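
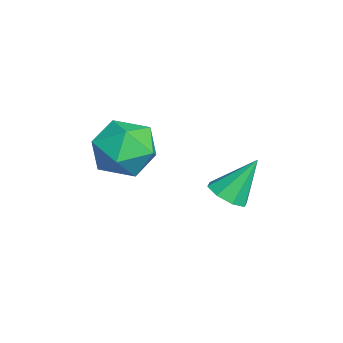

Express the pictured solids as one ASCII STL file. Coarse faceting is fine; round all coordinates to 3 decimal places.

solid 
facet normal -0.627 0.778 0.043
outer loop
vertex -3.386 0.785 1.944
vertex -4.099 0.191 2.285
vertex -3.491 0.647 2.917
endloop
endfacet
facet normal 0.047 0.988 0.145
outer loop
vertex -3.386 0.785 1.944
vertex -3.491 0.647 2.917
vertex -2.588 0.663 2.514
endloop
endfacet
facet normal 0.427 0.797 -0.428
outer loop
vertex -3.386 0.785 1.944
vertex -2.588 0.663 2.514
vertex -2.639 0.218 1.634
endloop
endfacet
facet normal -0.012 0.468 -0.884
outer loop
vertex -3.386 0.785 1.944
vertex -2.639 0.218 1.634
vertex -3.572 -0.074 1.492
endloop
endfacet
facet normal -0.664 0.456 -0.593
outer loop
vertex -3.386 0.785 1.944
vertex -3.572 -0.074 1.492
vertex -4.099 0.191 2.285
endloop
endfacet
facet normal 0.305 0.635 0.709
outer loop
vertex -2.588 0.663 2.514
vertex -3.491 0.647 2.917
vertex -2.808 -0.006 3.208
endloop
endfacet
facet normal -0.786 0.294 0.544
outer loop
vertex -3.491 0.647 2.917
vertex -4.099 0.191 2.285
vertex -3.741 -0.298 3.066
endloop
endfacet
facet normal -0.844 -0.226 -0.486
outer loop
vertex -4.099 0.191 2.285
vertex -3.572 -0.074 1.492
vertex -3.792 -0.743 2.186
endloop
endfacet
facet normal 0.210 -0.206 -0.956
outer loop
vertex -3.572 -0.074 1.492
vertex -2.639 0.218 1.634
vertex -2.889 -0.727 1.783
endloop
endfacet
facet normal 0.920 0.326 -0.218
outer loop
vertex -2.639 0.218 1.634
vertex -2.588 0.663 2.514
vertex -2.281 -0.271 2.415
endloop
endfacet
facet normal 0.012 -0.468 0.884
outer loop
vertex -2.994 -0.865 2.756
vertex -2.808 -0.006 3.208
vertex -3.741 -0.298 3.066
endloop
endfacet
facet normal -0.427 -0.797 0.428
outer loop
vertex -2.994 -0.865 2.756
vertex -3.741 -0.298 3.066
vertex -3.792 -0.743 2.186
endloop
endfacet
facet normal -0.047 -0.988 -0.145
outer loop
vertex -2.994 -0.865 2.756
vertex -3.792 -0.743 2.186
vertex -2.889 -0.727 1.783
endloop
endfacet
facet normal 0.627 -0.778 -0.043
outer loop
vertex -2.994 -0.865 2.756
vertex -2.889 -0.727 1.783
vertex -2.281 -0.271 2.415
endloop
endfacet
facet normal 0.664 -0.456 0.593
outer loop
vertex -2.994 -0.865 2.756
vertex -2.281 -0.271 2.415
vertex -2.808 -0.006 3.208
endloop
endfacet
facet normal -0.210 0.206 0.956
outer loop
vertex -3.741 -0.298 3.066
vertex -2.808 -0.006 3.208
vertex -3.491 0.647 2.917
endloop
endfacet
facet normal -0.920 -0.326 0.218
outer loop
vertex -3.792 -0.743 2.186
vertex -3.741 -0.298 3.066
vertex -4.099 0.191 2.285
endloop
endfacet
facet normal -0.305 -0.635 -0.709
outer loop
vertex -2.889 -0.727 1.783
vertex -3.792 -0.743 2.186
vertex -3.572 -0.074 1.492
endloop
endfacet
facet normal 0.786 -0.294 -0.544
outer loop
vertex -2.281 -0.271 2.415
vertex -2.889 -0.727 1.783
vertex -2.639 0.218 1.634
endloop
endfacet
facet normal 0.844 0.226 0.486
outer loop
vertex -2.808 -0.006 3.208
vertex -2.281 -0.271 2.415
vertex -2.588 0.663 2.514
endloop
endfacet
facet normal 0.127 -0.557 -0.821
outer loop
vertex -2.784 2.698 0.369
vertex -3.409 2.629 0.319
vertex -2.988 3.045 0.102
endloop
endfacet
facet normal 0.785 0.595 0.174
outer loop
vertex -2.784 2.698 0.369
vertex -2.988 3.045 0.102
vertex -3.591 3.431 1.501
endloop
endfacet
facet normal 0.126 -0.556 -0.821
outer loop
vertex -2.988 3.045 0.102
vertex -3.409 2.629 0.319
vertex -3.438 3.148 -0.037
endloop
endfacet
facet normal 0.264 0.953 -0.149
outer loop
vertex -2.988 3.045 0.102
vertex -3.438 3.148 -0.037
vertex -3.591 3.431 1.501
endloop
endfacet
facet normal 0.127 -0.556 -0.821
outer loop
vertex -3.438 3.148 -0.037
vertex -3.409 2.629 0.319
vertex -3.871 2.947 0.032
endloop
endfacet
facet normal -0.439 0.875 -0.205
outer loop
vertex -3.438 3.148 -0.037
vertex -3.871 2.947 0.032
vertex -3.591 3.431 1.501
endloop
endfacet
facet normal 0.127 -0.556 -0.821
outer loop
vertex -3.871 2.947 0.032
vertex -3.409 2.629 0.319
vertex -4.033 2.56 0.269
endloop
endfacet
facet normal -0.913 0.407 0.040
outer loop
vertex -3.871 2.947 0.032
vertex -4.033 2.56 0.269
vertex -3.591 3.431 1.501
endloop
endfacet
facet normal 0.127 -0.558 -0.820
outer loop
vertex -4.033 2.56 0.269
vertex -3.409 2.629 0.319
vertex -3.83 2.214 0.536
endloop
endfacet
facet normal -0.880 -0.176 0.441
outer loop
vertex -4.033 2.56 0.269
vertex -3.83 2.214 0.536
vertex -3.591 3.431 1.501
endloop
endfacet
facet normal 0.125 -0.556 -0.821
outer loop
vertex -3.83 2.214 0.536
vertex -3.409 2.629 0.319
vertex -3.38 2.11 0.675
endloop
endfacet
facet normal -0.360 -0.535 0.764
outer loop
vertex -3.83 2.214 0.536
vertex -3.38 2.11 0.675
vertex -3.591 3.431 1.501
endloop
endfacet
facet normal 0.127 -0.556 -0.821
outer loop
vertex -3.38 2.11 0.675
vertex -3.409 2.629 0.319
vertex -2.947 2.311 0.606
endloop
endfacet
facet normal 0.343 -0.458 0.820
outer loop
vertex -3.38 2.11 0.675
vertex -2.947 2.311 0.606
vertex -3.591 3.431 1.501
endloop
endfacet
facet normal 0.127 -0.556 -0.821
outer loop
vertex -2.947 2.311 0.606
vertex -3.409 2.629 0.319
vertex -2.784 2.698 0.369
endloop
endfacet
facet normal 0.817 0.009 0.577
outer loop
vertex -2.947 2.311 0.606
vertex -2.784 2.698 0.369
vertex -3.591 3.431 1.501
endloop
endfacet

endsolid


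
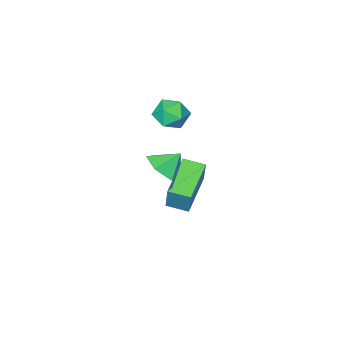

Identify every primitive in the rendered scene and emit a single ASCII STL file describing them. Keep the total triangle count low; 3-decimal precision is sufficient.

solid 
facet normal -0.577 0.801 -0.161
outer loop
vertex -0.301 3.596 4.923
vertex 1.374 4.668 4.25
vertex -0.56 3.132 3.542
endloop
endfacet
facet normal -0.797 -0.511 0.321
outer loop
vertex 0.046 2.292 3.71
vertex -0.301 3.596 4.923
vertex -0.56 3.132 3.542
endloop
endfacet
facet normal -0.577 0.801 -0.160
outer loop
vertex -0.56 3.132 3.542
vertex 1.374 4.668 4.25
vertex 1.115 4.205 2.868
endloop
endfacet
facet normal -0.175 -0.313 -0.933
outer loop
vertex 1.115 4.205 2.868
vertex 0.046 2.292 3.71
vertex -0.56 3.132 3.542
endloop
endfacet
facet normal 0.175 0.313 0.934
outer loop
vertex -0.301 3.596 4.923
vertex 1.98 3.828 4.418
vertex 1.374 4.668 4.25
endloop
endfacet
facet normal -0.798 -0.511 0.321
outer loop
vertex 0.305 2.755 5.092
vertex -0.301 3.596 4.923
vertex 0.046 2.292 3.71
endloop
endfacet
facet normal 0.175 0.313 0.933
outer loop
vertex 0.305 2.755 5.092
vertex 1.98 3.828 4.418
vertex -0.301 3.596 4.923
endloop
endfacet
facet normal 0.797 0.511 -0.321
outer loop
vertex 1.374 4.668 4.25
vertex 1.98 3.828 4.418
vertex 1.115 4.205 2.868
endloop
endfacet
facet normal -0.175 -0.313 -0.933
outer loop
vertex 1.721 3.364 3.037
vertex 0.046 2.292 3.71
vertex 1.115 4.205 2.868
endloop
endfacet
facet normal 0.798 0.510 -0.321
outer loop
vertex 1.115 4.205 2.868
vertex 1.98 3.828 4.418
vertex 1.721 3.364 3.037
endloop
endfacet
facet normal 0.577 -0.801 0.160
outer loop
vertex 1.721 3.364 3.037
vertex 0.305 2.755 5.092
vertex 0.046 2.292 3.71
endloop
endfacet
facet normal 0.577 -0.800 0.161
outer loop
vertex 1.98 3.828 4.418
vertex 0.305 2.755 5.092
vertex 1.721 3.364 3.037
endloop
endfacet
facet normal -0.451 0.759 0.471
outer loop
vertex -2.636 -1.084 4.105
vertex -3.5 -1.451 3.869
vertex -3.073 -1.711 4.697
endloop
endfacet
facet normal 0.177 0.608 0.774
outer loop
vertex -2.636 -1.084 4.105
vertex -3.073 -1.711 4.697
vertex -2.122 -1.782 4.535
endloop
endfacet
facet normal 0.685 0.674 0.276
outer loop
vertex -2.636 -1.084 4.105
vertex -2.122 -1.782 4.535
vertex -1.961 -1.565 3.607
endloop
endfacet
facet normal 0.371 0.866 -0.334
outer loop
vertex -2.636 -1.084 4.105
vertex -1.961 -1.565 3.607
vertex -2.812 -1.36 3.195
endloop
endfacet
facet normal -0.332 0.919 -0.214
outer loop
vertex -2.636 -1.084 4.105
vertex -2.812 -1.36 3.195
vertex -3.5 -1.451 3.869
endloop
endfacet
facet normal 0.162 -0.074 0.984
outer loop
vertex -2.122 -1.782 4.535
vertex -3.073 -1.711 4.697
vertex -2.668 -2.58 4.565
endloop
endfacet
facet normal -0.853 0.169 0.493
outer loop
vertex -3.073 -1.711 4.697
vertex -3.5 -1.451 3.869
vertex -3.519 -2.375 4.153
endloop
endfacet
facet normal -0.661 0.429 -0.616
outer loop
vertex -3.5 -1.451 3.869
vertex -2.812 -1.36 3.195
vertex -3.358 -2.158 3.225
endloop
endfacet
facet normal 0.475 0.344 -0.810
outer loop
vertex -2.812 -1.36 3.195
vertex -1.961 -1.565 3.607
vertex -2.407 -2.229 3.063
endloop
endfacet
facet normal 0.983 0.035 0.179
outer loop
vertex -1.961 -1.565 3.607
vertex -2.122 -1.782 4.535
vertex -1.98 -2.489 3.891
endloop
endfacet
facet normal -0.371 -0.866 0.334
outer loop
vertex -2.844 -2.856 3.655
vertex -2.668 -2.58 4.565
vertex -3.519 -2.375 4.153
endloop
endfacet
facet normal -0.685 -0.674 -0.276
outer loop
vertex -2.844 -2.856 3.655
vertex -3.519 -2.375 4.153
vertex -3.358 -2.158 3.225
endloop
endfacet
facet normal -0.177 -0.608 -0.774
outer loop
vertex -2.844 -2.856 3.655
vertex -3.358 -2.158 3.225
vertex -2.407 -2.229 3.063
endloop
endfacet
facet normal 0.451 -0.759 -0.471
outer loop
vertex -2.844 -2.856 3.655
vertex -2.407 -2.229 3.063
vertex -1.98 -2.489 3.891
endloop
endfacet
facet normal 0.332 -0.919 0.214
outer loop
vertex -2.844 -2.856 3.655
vertex -1.98 -2.489 3.891
vertex -2.668 -2.58 4.565
endloop
endfacet
facet normal -0.475 -0.344 0.810
outer loop
vertex -3.519 -2.375 4.153
vertex -2.668 -2.58 4.565
vertex -3.073 -1.711 4.697
endloop
endfacet
facet normal -0.983 -0.035 -0.179
outer loop
vertex -3.358 -2.158 3.225
vertex -3.519 -2.375 4.153
vertex -3.5 -1.451 3.869
endloop
endfacet
facet normal -0.162 0.074 -0.984
outer loop
vertex -2.407 -2.229 3.063
vertex -3.358 -2.158 3.225
vertex -2.812 -1.36 3.195
endloop
endfacet
facet normal 0.853 -0.169 -0.493
outer loop
vertex -1.98 -2.489 3.891
vertex -2.407 -2.229 3.063
vertex -1.961 -1.565 3.607
endloop
endfacet
facet normal 0.661 -0.429 0.616
outer loop
vertex -2.668 -2.58 4.565
vertex -1.98 -2.489 3.891
vertex -2.122 -1.782 4.535
endloop
endfacet
facet normal 0.639 -0.272 -0.720
outer loop
vertex -0.646 -0.521 1.844
vertex -1.45 -0.922 1.282
vertex -1.165 0.091 1.152
endloop
endfacet
facet normal 0.080 0.776 0.626
outer loop
vertex -0.646 -0.521 1.844
vertex -1.165 0.091 1.152
vertex -2.21 -0.598 2.138
endloop
endfacet
facet normal 0.638 -0.272 -0.720
outer loop
vertex -1.165 0.091 1.152
vertex -1.45 -0.922 1.282
vertex -1.97 -0.309 0.59
endloop
endfacet
facet normal -0.491 0.867 0.086
outer loop
vertex -1.165 0.091 1.152
vertex -1.97 -0.309 0.59
vertex -2.21 -0.598 2.138
endloop
endfacet
facet normal 0.639 -0.271 -0.720
outer loop
vertex -1.97 -0.309 0.59
vertex -1.45 -0.922 1.282
vertex -2.255 -1.322 0.719
endloop
endfacet
facet normal -0.961 0.258 -0.101
outer loop
vertex -1.97 -0.309 0.59
vertex -2.255 -1.322 0.719
vertex -2.21 -0.598 2.138
endloop
endfacet
facet normal 0.639 -0.272 -0.720
outer loop
vertex -2.255 -1.322 0.719
vertex -1.45 -0.922 1.282
vertex -1.735 -1.934 1.411
endloop
endfacet
facet normal -0.860 -0.444 0.254
outer loop
vertex -2.255 -1.322 0.719
vertex -1.735 -1.934 1.411
vertex -2.21 -0.598 2.138
endloop
endfacet
facet normal 0.638 -0.272 -0.721
outer loop
vertex -1.735 -1.934 1.411
vertex -1.45 -0.922 1.282
vertex -0.93 -1.534 1.973
endloop
endfacet
facet normal -0.289 -0.535 0.794
outer loop
vertex -1.735 -1.934 1.411
vertex -0.93 -1.534 1.973
vertex -2.21 -0.598 2.138
endloop
endfacet
facet normal 0.639 -0.271 -0.720
outer loop
vertex -0.93 -1.534 1.973
vertex -1.45 -0.922 1.282
vertex -0.646 -0.521 1.844
endloop
endfacet
facet normal 0.181 0.074 0.981
outer loop
vertex -0.93 -1.534 1.973
vertex -0.646 -0.521 1.844
vertex -2.21 -0.598 2.138
endloop
endfacet

endsolid


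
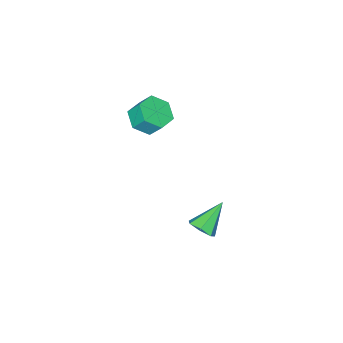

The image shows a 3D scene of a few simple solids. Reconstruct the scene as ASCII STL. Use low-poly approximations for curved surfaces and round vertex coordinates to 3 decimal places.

solid 
facet normal 0.738 -0.062 -0.672
outer loop
vertex -1.539 2.353 -2.62
vertex -2.0 2.702 -3.158
vertex -1.503 3.037 -2.644
endloop
endfacet
facet normal 0.366 0.013 0.930
outer loop
vertex -1.539 2.353 -2.62
vertex -1.503 3.037 -2.644
vertex -3.38 2.818 -1.902
endloop
endfacet
facet normal 0.738 -0.063 -0.672
outer loop
vertex -1.503 3.037 -2.644
vertex -2.0 2.702 -3.158
vertex -1.841 3.469 -3.055
endloop
endfacet
facet normal 0.168 0.745 0.645
outer loop
vertex -1.503 3.037 -2.644
vertex -1.841 3.469 -3.055
vertex -3.38 2.818 -1.902
endloop
endfacet
facet normal 0.738 -0.063 -0.672
outer loop
vertex -1.841 3.469 -3.055
vertex -2.0 2.702 -3.158
vertex -2.299 3.323 -3.544
endloop
endfacet
facet normal -0.355 0.933 0.054
outer loop
vertex -1.841 3.469 -3.055
vertex -2.299 3.323 -3.544
vertex -3.38 2.818 -1.902
endloop
endfacet
facet normal 0.739 -0.062 -0.671
outer loop
vertex -2.299 3.323 -3.544
vertex -2.0 2.702 -3.158
vertex -2.531 2.709 -3.743
endloop
endfacet
facet normal -0.808 0.434 -0.398
outer loop
vertex -2.299 3.323 -3.544
vertex -2.531 2.709 -3.743
vertex -3.38 2.818 -1.902
endloop
endfacet
facet normal 0.739 -0.063 -0.671
outer loop
vertex -2.531 2.709 -3.743
vertex -2.0 2.702 -3.158
vertex -2.364 2.09 -3.501
endloop
endfacet
facet normal -0.850 -0.374 -0.370
outer loop
vertex -2.531 2.709 -3.743
vertex -2.364 2.09 -3.501
vertex -3.38 2.818 -1.902
endloop
endfacet
facet normal 0.738 -0.062 -0.672
outer loop
vertex -2.364 2.09 -3.501
vertex -2.0 2.702 -3.158
vertex -1.922 1.931 -3.001
endloop
endfacet
facet normal -0.450 -0.885 0.117
outer loop
vertex -2.364 2.09 -3.501
vertex -1.922 1.931 -3.001
vertex -3.38 2.818 -1.902
endloop
endfacet
facet normal 0.738 -0.062 -0.672
outer loop
vertex -1.922 1.931 -3.001
vertex -2.0 2.702 -3.158
vertex -1.539 2.353 -2.62
endloop
endfacet
facet normal 0.092 -0.712 0.696
outer loop
vertex -1.922 1.931 -3.001
vertex -1.539 2.353 -2.62
vertex -3.38 2.818 -1.902
endloop
endfacet
facet normal 0.135 -0.600 -0.789
outer loop
vertex -1.547 -1.835 3.504
vertex -2.114 -1.239 2.954
vertex -1.137 -1.085 3.004
endloop
endfacet
facet normal 0.900 -0.259 0.349
outer loop
vertex -1.547 -1.835 3.504
vertex -1.137 -1.085 3.004
vertex -1.698 -1.157 4.396
endloop
endfacet
facet normal 0.901 -0.258 0.350
outer loop
vertex -1.698 -1.157 4.396
vertex -1.137 -1.085 3.004
vertex -1.289 -0.408 3.895
endloop
endfacet
facet normal -0.134 0.600 0.789
outer loop
vertex -1.698 -1.157 4.396
vertex -1.289 -0.408 3.895
vertex -2.266 -0.561 3.846
endloop
endfacet
facet normal 0.135 -0.600 -0.789
outer loop
vertex -1.137 -1.085 3.004
vertex -2.114 -1.239 2.954
vertex -1.705 -0.489 2.454
endloop
endfacet
facet normal 0.808 0.527 -0.263
outer loop
vertex -1.137 -1.085 3.004
vertex -1.705 -0.489 2.454
vertex -1.289 -0.408 3.895
endloop
endfacet
facet normal 0.808 0.527 -0.263
outer loop
vertex -1.289 -0.408 3.895
vertex -1.705 -0.489 2.454
vertex -1.857 0.189 3.345
endloop
endfacet
facet normal -0.133 0.600 0.789
outer loop
vertex -1.289 -0.408 3.895
vertex -1.857 0.189 3.345
vertex -2.266 -0.561 3.846
endloop
endfacet
facet normal 0.135 -0.600 -0.789
outer loop
vertex -1.705 -0.489 2.454
vertex -2.114 -1.239 2.954
vertex -2.682 -0.643 2.404
endloop
endfacet
facet normal -0.092 0.785 -0.613
outer loop
vertex -1.705 -0.489 2.454
vertex -2.682 -0.643 2.404
vertex -1.857 0.189 3.345
endloop
endfacet
facet normal -0.093 0.785 -0.612
outer loop
vertex -1.857 0.189 3.345
vertex -2.682 -0.643 2.404
vertex -2.833 0.035 3.296
endloop
endfacet
facet normal -0.134 0.600 0.789
outer loop
vertex -1.857 0.189 3.345
vertex -2.833 0.035 3.296
vertex -2.266 -0.561 3.846
endloop
endfacet
facet normal 0.134 -0.600 -0.789
outer loop
vertex -2.682 -0.643 2.404
vertex -2.114 -1.239 2.954
vertex -3.091 -1.392 2.905
endloop
endfacet
facet normal -0.901 0.258 -0.349
outer loop
vertex -2.682 -0.643 2.404
vertex -3.091 -1.392 2.905
vertex -2.833 0.035 3.296
endloop
endfacet
facet normal -0.900 0.259 -0.350
outer loop
vertex -2.833 0.035 3.296
vertex -3.091 -1.392 2.905
vertex -3.243 -0.715 3.796
endloop
endfacet
facet normal -0.135 0.600 0.789
outer loop
vertex -2.833 0.035 3.296
vertex -3.243 -0.715 3.796
vertex -2.266 -0.561 3.846
endloop
endfacet
facet normal 0.133 -0.600 -0.789
outer loop
vertex -3.091 -1.392 2.905
vertex -2.114 -1.239 2.954
vertex -2.523 -1.989 3.455
endloop
endfacet
facet normal -0.808 -0.527 0.263
outer loop
vertex -3.091 -1.392 2.905
vertex -2.523 -1.989 3.455
vertex -3.243 -0.715 3.796
endloop
endfacet
facet normal -0.808 -0.527 0.263
outer loop
vertex -3.243 -0.715 3.796
vertex -2.523 -1.989 3.455
vertex -2.675 -1.311 4.346
endloop
endfacet
facet normal -0.135 0.600 0.789
outer loop
vertex -3.243 -0.715 3.796
vertex -2.675 -1.311 4.346
vertex -2.266 -0.561 3.846
endloop
endfacet
facet normal 0.134 -0.600 -0.789
outer loop
vertex -2.523 -1.989 3.455
vertex -2.114 -1.239 2.954
vertex -1.547 -1.835 3.504
endloop
endfacet
facet normal 0.093 -0.785 0.613
outer loop
vertex -2.523 -1.989 3.455
vertex -1.547 -1.835 3.504
vertex -2.675 -1.311 4.346
endloop
endfacet
facet normal 0.092 -0.785 0.612
outer loop
vertex -2.675 -1.311 4.346
vertex -1.547 -1.835 3.504
vertex -1.698 -1.157 4.396
endloop
endfacet
facet normal -0.135 0.600 0.789
outer loop
vertex -2.675 -1.311 4.346
vertex -1.698 -1.157 4.396
vertex -2.266 -0.561 3.846
endloop
endfacet

endsolid


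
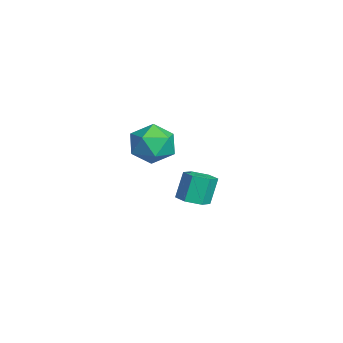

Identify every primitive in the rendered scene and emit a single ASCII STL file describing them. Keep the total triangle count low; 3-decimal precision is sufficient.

solid 
facet normal 0.263 -0.288 -0.921
outer loop
vertex -2.698 0.741 -3.919
vertex -3.208 1.152 -4.193
vertex -2.556 1.415 -4.089
endloop
endfacet
facet normal 0.944 -0.121 0.308
outer loop
vertex -2.698 0.741 -3.919
vertex -2.556 1.415 -4.089
vertex -3.043 1.117 -2.713
endloop
endfacet
facet normal 0.944 -0.121 0.308
outer loop
vertex -3.043 1.117 -2.713
vertex -2.556 1.415 -4.089
vertex -2.901 1.791 -2.883
endloop
endfacet
facet normal -0.263 0.288 0.921
outer loop
vertex -3.043 1.117 -2.713
vertex -2.901 1.791 -2.883
vertex -3.552 1.528 -2.987
endloop
endfacet
facet normal 0.263 -0.287 -0.921
outer loop
vertex -2.556 1.415 -4.089
vertex -3.208 1.152 -4.193
vertex -3.066 1.827 -4.363
endloop
endfacet
facet normal 0.645 0.763 -0.053
outer loop
vertex -2.556 1.415 -4.089
vertex -3.066 1.827 -4.363
vertex -2.901 1.791 -2.883
endloop
endfacet
facet normal 0.645 0.763 -0.053
outer loop
vertex -2.901 1.791 -2.883
vertex -3.066 1.827 -4.363
vertex -3.411 2.203 -3.157
endloop
endfacet
facet normal -0.263 0.287 0.921
outer loop
vertex -2.901 1.791 -2.883
vertex -3.411 2.203 -3.157
vertex -3.552 1.528 -2.987
endloop
endfacet
facet normal 0.264 -0.287 -0.921
outer loop
vertex -3.066 1.827 -4.363
vertex -3.208 1.152 -4.193
vertex -3.717 1.563 -4.467
endloop
endfacet
facet normal -0.300 0.883 -0.361
outer loop
vertex -3.066 1.827 -4.363
vertex -3.717 1.563 -4.467
vertex -3.411 2.203 -3.157
endloop
endfacet
facet normal -0.300 0.883 -0.361
outer loop
vertex -3.411 2.203 -3.157
vertex -3.717 1.563 -4.467
vertex -4.062 1.939 -3.261
endloop
endfacet
facet normal -0.264 0.287 0.921
outer loop
vertex -3.411 2.203 -3.157
vertex -4.062 1.939 -3.261
vertex -3.552 1.528 -2.987
endloop
endfacet
facet normal 0.263 -0.288 -0.921
outer loop
vertex -3.717 1.563 -4.467
vertex -3.208 1.152 -4.193
vertex -3.859 0.889 -4.297
endloop
endfacet
facet normal -0.944 0.121 -0.308
outer loop
vertex -3.717 1.563 -4.467
vertex -3.859 0.889 -4.297
vertex -4.062 1.939 -3.261
endloop
endfacet
facet normal -0.944 0.121 -0.308
outer loop
vertex -4.062 1.939 -3.261
vertex -3.859 0.889 -4.297
vertex -4.204 1.265 -3.091
endloop
endfacet
facet normal -0.263 0.288 0.921
outer loop
vertex -4.062 1.939 -3.261
vertex -4.204 1.265 -3.091
vertex -3.552 1.528 -2.987
endloop
endfacet
facet normal 0.263 -0.287 -0.921
outer loop
vertex -3.859 0.889 -4.297
vertex -3.208 1.152 -4.193
vertex -3.349 0.477 -4.023
endloop
endfacet
facet normal -0.645 -0.763 0.053
outer loop
vertex -3.859 0.889 -4.297
vertex -3.349 0.477 -4.023
vertex -4.204 1.265 -3.091
endloop
endfacet
facet normal -0.645 -0.763 0.053
outer loop
vertex -4.204 1.265 -3.091
vertex -3.349 0.477 -4.023
vertex -3.694 0.853 -2.817
endloop
endfacet
facet normal -0.263 0.287 0.921
outer loop
vertex -4.204 1.265 -3.091
vertex -3.694 0.853 -2.817
vertex -3.552 1.528 -2.987
endloop
endfacet
facet normal 0.264 -0.287 -0.921
outer loop
vertex -3.349 0.477 -4.023
vertex -3.208 1.152 -4.193
vertex -2.698 0.741 -3.919
endloop
endfacet
facet normal 0.300 -0.883 0.361
outer loop
vertex -3.349 0.477 -4.023
vertex -2.698 0.741 -3.919
vertex -3.694 0.853 -2.817
endloop
endfacet
facet normal 0.300 -0.883 0.361
outer loop
vertex -3.694 0.853 -2.817
vertex -2.698 0.741 -3.919
vertex -3.043 1.117 -2.713
endloop
endfacet
facet normal -0.264 0.287 0.921
outer loop
vertex -3.694 0.853 -2.817
vertex -3.043 1.117 -2.713
vertex -3.552 1.528 -2.987
endloop
endfacet
facet normal 0.374 0.069 0.925
outer loop
vertex 0.912 -0.419 1.545
vertex 0.11 -0.872 1.903
vertex 0.896 -1.404 1.625
endloop
endfacet
facet normal 0.897 0.021 0.441
outer loop
vertex 0.912 -0.419 1.545
vertex 0.896 -1.404 1.625
vertex 1.282 -0.98 0.82
endloop
endfacet
facet normal 0.826 0.564 -0.015
outer loop
vertex 0.912 -0.419 1.545
vertex 1.282 -0.98 0.82
vertex 0.736 -0.186 0.6
endloop
endfacet
facet normal 0.258 0.948 0.186
outer loop
vertex 0.912 -0.419 1.545
vertex 0.736 -0.186 0.6
vertex 0.011 -0.12 1.27
endloop
endfacet
facet normal -0.021 0.642 0.766
outer loop
vertex 0.912 -0.419 1.545
vertex 0.011 -0.12 1.27
vertex 0.11 -0.872 1.903
endloop
endfacet
facet normal 0.806 -0.586 0.078
outer loop
vertex 1.282 -0.98 0.82
vertex 0.896 -1.404 1.625
vertex 0.709 -1.78 0.73
endloop
endfacet
facet normal -0.040 -0.508 0.860
outer loop
vertex 0.896 -1.404 1.625
vertex 0.11 -0.872 1.903
vertex -0.016 -1.714 1.4
endloop
endfacet
facet normal -0.679 0.418 0.603
outer loop
vertex 0.11 -0.872 1.903
vertex 0.011 -0.12 1.27
vertex -0.562 -0.92 1.18
endloop
endfacet
facet normal -0.228 0.914 -0.336
outer loop
vertex 0.011 -0.12 1.27
vertex 0.736 -0.186 0.6
vertex -0.176 -0.496 0.375
endloop
endfacet
facet normal 0.691 0.292 -0.661
outer loop
vertex 0.736 -0.186 0.6
vertex 1.282 -0.98 0.82
vertex 0.61 -1.028 0.097
endloop
endfacet
facet normal -0.258 -0.948 -0.186
outer loop
vertex -0.192 -1.481 0.455
vertex 0.709 -1.78 0.73
vertex -0.016 -1.714 1.4
endloop
endfacet
facet normal -0.826 -0.564 0.015
outer loop
vertex -0.192 -1.481 0.455
vertex -0.016 -1.714 1.4
vertex -0.562 -0.92 1.18
endloop
endfacet
facet normal -0.897 -0.021 -0.441
outer loop
vertex -0.192 -1.481 0.455
vertex -0.562 -0.92 1.18
vertex -0.176 -0.496 0.375
endloop
endfacet
facet normal -0.374 -0.069 -0.925
outer loop
vertex -0.192 -1.481 0.455
vertex -0.176 -0.496 0.375
vertex 0.61 -1.028 0.097
endloop
endfacet
facet normal 0.021 -0.642 -0.766
outer loop
vertex -0.192 -1.481 0.455
vertex 0.61 -1.028 0.097
vertex 0.709 -1.78 0.73
endloop
endfacet
facet normal 0.228 -0.914 0.336
outer loop
vertex -0.016 -1.714 1.4
vertex 0.709 -1.78 0.73
vertex 0.896 -1.404 1.625
endloop
endfacet
facet normal -0.691 -0.292 0.661
outer loop
vertex -0.562 -0.92 1.18
vertex -0.016 -1.714 1.4
vertex 0.11 -0.872 1.903
endloop
endfacet
facet normal -0.806 0.586 -0.078
outer loop
vertex -0.176 -0.496 0.375
vertex -0.562 -0.92 1.18
vertex 0.011 -0.12 1.27
endloop
endfacet
facet normal 0.040 0.508 -0.860
outer loop
vertex 0.61 -1.028 0.097
vertex -0.176 -0.496 0.375
vertex 0.736 -0.186 0.6
endloop
endfacet
facet normal 0.679 -0.418 -0.603
outer loop
vertex 0.709 -1.78 0.73
vertex 0.61 -1.028 0.097
vertex 1.282 -0.98 0.82
endloop
endfacet

endsolid


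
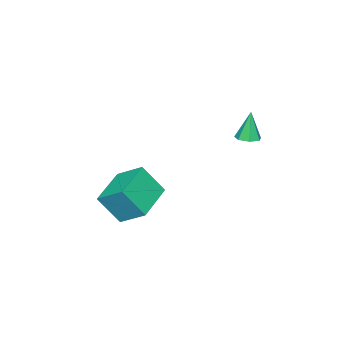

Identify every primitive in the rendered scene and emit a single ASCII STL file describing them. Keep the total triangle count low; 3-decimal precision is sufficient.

solid 
facet normal -0.950 -0.217 0.224
outer loop
vertex 0.197 -5.019 -3.437
vertex 0.093 -3.711 -2.612
vertex -0.333 -4.165 -4.857
endloop
endfacet
facet normal 0.067 -0.844 -0.533
outer loop
vertex 1.747 -3.689 -5.348
vertex 0.197 -5.019 -3.437
vertex -0.333 -4.165 -4.857
endloop
endfacet
facet normal -0.950 -0.218 0.224
outer loop
vertex -0.333 -4.165 -4.857
vertex 0.093 -3.711 -2.612
vertex -0.438 -2.857 -4.032
endloop
endfacet
facet normal -0.305 0.490 -0.816
outer loop
vertex -0.438 -2.857 -4.032
vertex 1.747 -3.689 -5.348
vertex -0.333 -4.165 -4.857
endloop
endfacet
facet normal 0.305 -0.491 0.816
outer loop
vertex 0.197 -5.019 -3.437
vertex 2.173 -3.235 -3.103
vertex 0.093 -3.711 -2.612
endloop
endfacet
facet normal 0.067 -0.844 -0.533
outer loop
vertex 2.278 -4.543 -3.928
vertex 0.197 -5.019 -3.437
vertex 1.747 -3.689 -5.348
endloop
endfacet
facet normal 0.305 -0.490 0.816
outer loop
vertex 2.278 -4.543 -3.928
vertex 2.173 -3.235 -3.103
vertex 0.197 -5.019 -3.437
endloop
endfacet
facet normal -0.067 0.844 0.533
outer loop
vertex 0.093 -3.711 -2.612
vertex 2.173 -3.235 -3.103
vertex -0.438 -2.857 -4.032
endloop
endfacet
facet normal -0.305 0.491 -0.816
outer loop
vertex 1.643 -2.381 -4.523
vertex 1.747 -3.689 -5.348
vertex -0.438 -2.857 -4.032
endloop
endfacet
facet normal -0.067 0.844 0.533
outer loop
vertex -0.438 -2.857 -4.032
vertex 2.173 -3.235 -3.103
vertex 1.643 -2.381 -4.523
endloop
endfacet
facet normal 0.950 0.217 -0.225
outer loop
vertex 1.643 -2.381 -4.523
vertex 2.278 -4.543 -3.928
vertex 1.747 -3.689 -5.348
endloop
endfacet
facet normal 0.950 0.217 -0.224
outer loop
vertex 2.173 -3.235 -3.103
vertex 2.278 -4.543 -3.928
vertex 1.643 -2.381 -4.523
endloop
endfacet
facet normal 0.164 0.015 -0.986
outer loop
vertex -0.228 1.721 0.509
vertex -0.668 1.351 0.43
vertex -0.68 1.931 0.437
endloop
endfacet
facet normal 0.331 0.852 0.406
outer loop
vertex -0.228 1.721 0.509
vertex -0.68 1.931 0.437
vertex -0.912 1.329 1.89
endloop
endfacet
facet normal 0.166 0.015 -0.986
outer loop
vertex -0.68 1.931 0.437
vertex -0.668 1.351 0.43
vertex -1.122 1.704 0.359
endloop
endfacet
facet normal -0.477 0.836 0.270
outer loop
vertex -0.68 1.931 0.437
vertex -1.122 1.704 0.359
vertex -0.912 1.329 1.89
endloop
endfacet
facet normal 0.165 0.014 -0.986
outer loop
vertex -1.122 1.704 0.359
vertex -0.668 1.351 0.43
vertex -1.223 1.212 0.335
endloop
endfacet
facet normal -0.965 0.189 0.179
outer loop
vertex -1.122 1.704 0.359
vertex -1.223 1.212 0.335
vertex -0.912 1.329 1.89
endloop
endfacet
facet normal 0.165 0.014 -0.986
outer loop
vertex -1.223 1.212 0.335
vertex -0.668 1.351 0.43
vertex -0.905 0.824 0.383
endloop
endfacet
facet normal -0.770 -0.606 0.200
outer loop
vertex -1.223 1.212 0.335
vertex -0.905 0.824 0.383
vertex -0.912 1.329 1.89
endloop
endfacet
facet normal 0.165 0.014 -0.986
outer loop
vertex -0.905 0.824 0.383
vertex -0.668 1.351 0.43
vertex -0.409 0.833 0.466
endloop
endfacet
facet normal -0.036 -0.948 0.317
outer loop
vertex -0.905 0.824 0.383
vertex -0.409 0.833 0.466
vertex -0.912 1.329 1.89
endloop
endfacet
facet normal 0.165 0.014 -0.986
outer loop
vertex -0.409 0.833 0.466
vertex -0.668 1.351 0.43
vertex -0.108 1.232 0.522
endloop
endfacet
facet normal 0.685 -0.579 0.443
outer loop
vertex -0.409 0.833 0.466
vertex -0.108 1.232 0.522
vertex -0.912 1.329 1.89
endloop
endfacet
facet normal 0.165 0.014 -0.986
outer loop
vertex -0.108 1.232 0.522
vertex -0.668 1.351 0.43
vertex -0.228 1.721 0.509
endloop
endfacet
facet normal 0.848 0.221 0.482
outer loop
vertex -0.108 1.232 0.522
vertex -0.228 1.721 0.509
vertex -0.912 1.329 1.89
endloop
endfacet

endsolid


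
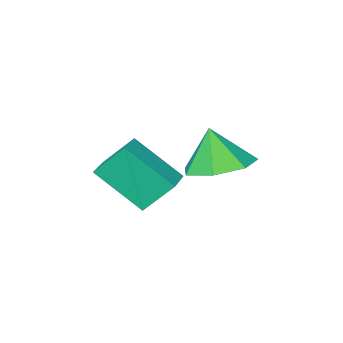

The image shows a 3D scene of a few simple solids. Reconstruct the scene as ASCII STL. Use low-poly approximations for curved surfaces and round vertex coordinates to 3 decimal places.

solid 
facet normal -0.721 -0.682 -0.126
outer loop
vertex 3.555 0.216 -0.452
vertex 2.816 1.195 -1.525
vertex 4.148 -0.256 -1.29
endloop
endfacet
facet normal 0.453 -0.601 0.659
outer loop
vertex 4.804 0.365 -1.175
vertex 3.555 0.216 -0.452
vertex 4.148 -0.256 -1.29
endloop
endfacet
facet normal -0.720 -0.682 -0.127
outer loop
vertex 4.148 -0.256 -1.29
vertex 2.816 1.195 -1.525
vertex 3.41 0.724 -2.363
endloop
endfacet
facet normal 0.525 -0.417 -0.742
outer loop
vertex 3.41 0.724 -2.363
vertex 4.804 0.365 -1.175
vertex 4.148 -0.256 -1.29
endloop
endfacet
facet normal -0.525 0.417 0.742
outer loop
vertex 3.555 0.216 -0.452
vertex 3.472 1.816 -1.41
vertex 2.816 1.195 -1.525
endloop
endfacet
facet normal 0.453 -0.601 0.659
outer loop
vertex 4.21 0.836 -0.337
vertex 3.555 0.216 -0.452
vertex 4.804 0.365 -1.175
endloop
endfacet
facet normal -0.525 0.417 0.742
outer loop
vertex 4.21 0.836 -0.337
vertex 3.472 1.816 -1.41
vertex 3.555 0.216 -0.452
endloop
endfacet
facet normal -0.453 0.601 -0.659
outer loop
vertex 2.816 1.195 -1.525
vertex 3.472 1.816 -1.41
vertex 3.41 0.724 -2.363
endloop
endfacet
facet normal 0.525 -0.417 -0.742
outer loop
vertex 4.065 1.344 -2.248
vertex 4.804 0.365 -1.175
vertex 3.41 0.724 -2.363
endloop
endfacet
facet normal -0.453 0.601 -0.659
outer loop
vertex 3.41 0.724 -2.363
vertex 3.472 1.816 -1.41
vertex 4.065 1.344 -2.248
endloop
endfacet
facet normal 0.720 0.682 0.127
outer loop
vertex 4.065 1.344 -2.248
vertex 4.21 0.836 -0.337
vertex 4.804 0.365 -1.175
endloop
endfacet
facet normal 0.721 0.681 0.126
outer loop
vertex 3.472 1.816 -1.41
vertex 4.21 0.836 -0.337
vertex 4.065 1.344 -2.248
endloop
endfacet
facet normal -0.074 0.278 -0.958
outer loop
vertex 2.637 1.037 -1.62
vertex 1.705 1.12 -1.524
vertex 2.369 1.771 -1.386
endloop
endfacet
facet normal 0.815 0.117 0.567
outer loop
vertex 2.637 1.037 -1.62
vertex 2.369 1.771 -1.386
vertex 1.795 0.78 -0.356
endloop
endfacet
facet normal -0.074 0.278 -0.958
outer loop
vertex 2.369 1.771 -1.386
vertex 1.705 1.12 -1.524
vertex 1.601 2.015 -1.256
endloop
endfacet
facet normal 0.314 0.591 0.743
outer loop
vertex 2.369 1.771 -1.386
vertex 1.601 2.015 -1.256
vertex 1.795 0.78 -0.356
endloop
endfacet
facet normal -0.074 0.278 -0.958
outer loop
vertex 1.601 2.015 -1.256
vertex 1.705 1.12 -1.524
vertex 0.912 1.585 -1.328
endloop
endfacet
facet normal -0.393 0.500 0.771
outer loop
vertex 1.601 2.015 -1.256
vertex 0.912 1.585 -1.328
vertex 1.795 0.78 -0.356
endloop
endfacet
facet normal -0.073 0.279 -0.958
outer loop
vertex 0.912 1.585 -1.328
vertex 1.705 1.12 -1.524
vertex 0.82 0.805 -1.548
endloop
endfacet
facet normal -0.772 -0.087 0.630
outer loop
vertex 0.912 1.585 -1.328
vertex 0.82 0.805 -1.548
vertex 1.795 0.78 -0.356
endloop
endfacet
facet normal -0.073 0.279 -0.958
outer loop
vertex 0.82 0.805 -1.548
vertex 1.705 1.12 -1.524
vertex 1.394 0.262 -1.75
endloop
endfacet
facet normal -0.539 -0.727 0.425
outer loop
vertex 0.82 0.805 -1.548
vertex 1.394 0.262 -1.75
vertex 1.795 0.78 -0.356
endloop
endfacet
facet normal -0.073 0.279 -0.958
outer loop
vertex 1.394 0.262 -1.75
vertex 1.705 1.12 -1.524
vertex 2.203 0.365 -1.782
endloop
endfacet
facet normal 0.132 -0.941 0.312
outer loop
vertex 1.394 0.262 -1.75
vertex 2.203 0.365 -1.782
vertex 1.795 0.78 -0.356
endloop
endfacet
facet normal -0.074 0.279 -0.958
outer loop
vertex 2.203 0.365 -1.782
vertex 1.705 1.12 -1.524
vertex 2.637 1.037 -1.62
endloop
endfacet
facet normal 0.735 -0.565 0.375
outer loop
vertex 2.203 0.365 -1.782
vertex 2.637 1.037 -1.62
vertex 1.795 0.78 -0.356
endloop
endfacet

endsolid


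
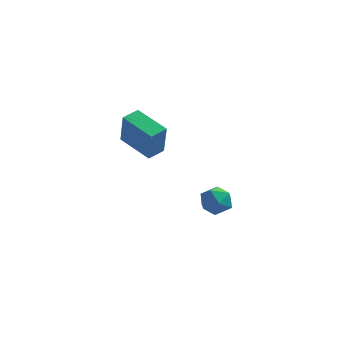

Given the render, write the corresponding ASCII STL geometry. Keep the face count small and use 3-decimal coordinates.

solid 
facet normal -0.784 -0.299 0.545
outer loop
vertex 0.012 1.807 -2.676
vertex 0.269 0.824 -2.845
vertex 0.648 1.322 -2.027
endloop
endfacet
facet normal -0.539 0.331 0.775
outer loop
vertex 0.012 1.807 -2.676
vertex 0.648 1.322 -2.027
vertex 0.842 2.294 -2.307
endloop
endfacet
facet normal -0.567 0.791 0.231
outer loop
vertex 0.012 1.807 -2.676
vertex 0.842 2.294 -2.307
vertex 0.582 2.397 -3.299
endloop
endfacet
facet normal -0.829 0.446 -0.336
outer loop
vertex 0.012 1.807 -2.676
vertex 0.582 2.397 -3.299
vertex 0.228 1.488 -3.632
endloop
endfacet
facet normal -0.963 -0.228 -0.142
outer loop
vertex 0.012 1.807 -2.676
vertex 0.228 1.488 -3.632
vertex 0.269 0.824 -2.845
endloop
endfacet
facet normal 0.145 0.247 0.958
outer loop
vertex 0.842 2.294 -2.307
vertex 0.648 1.322 -2.027
vertex 1.612 1.612 -2.248
endloop
endfacet
facet normal -0.251 -0.771 0.585
outer loop
vertex 0.648 1.322 -2.027
vertex 0.269 0.824 -2.845
vertex 1.258 0.703 -2.581
endloop
endfacet
facet normal -0.541 -0.656 -0.526
outer loop
vertex 0.269 0.824 -2.845
vertex 0.228 1.488 -3.632
vertex 0.998 0.806 -3.573
endloop
endfacet
facet normal -0.323 0.434 -0.841
outer loop
vertex 0.228 1.488 -3.632
vertex 0.582 2.397 -3.299
vertex 1.192 1.778 -3.853
endloop
endfacet
facet normal 0.101 0.992 0.077
outer loop
vertex 0.582 2.397 -3.299
vertex 0.842 2.294 -2.307
vertex 1.571 2.276 -3.035
endloop
endfacet
facet normal 0.829 -0.446 0.336
outer loop
vertex 1.828 1.293 -3.204
vertex 1.612 1.612 -2.248
vertex 1.258 0.703 -2.581
endloop
endfacet
facet normal 0.567 -0.791 -0.231
outer loop
vertex 1.828 1.293 -3.204
vertex 1.258 0.703 -2.581
vertex 0.998 0.806 -3.573
endloop
endfacet
facet normal 0.539 -0.331 -0.775
outer loop
vertex 1.828 1.293 -3.204
vertex 0.998 0.806 -3.573
vertex 1.192 1.778 -3.853
endloop
endfacet
facet normal 0.784 0.299 -0.545
outer loop
vertex 1.828 1.293 -3.204
vertex 1.192 1.778 -3.853
vertex 1.571 2.276 -3.035
endloop
endfacet
facet normal 0.963 0.228 0.142
outer loop
vertex 1.828 1.293 -3.204
vertex 1.571 2.276 -3.035
vertex 1.612 1.612 -2.248
endloop
endfacet
facet normal 0.323 -0.434 0.841
outer loop
vertex 1.258 0.703 -2.581
vertex 1.612 1.612 -2.248
vertex 0.648 1.322 -2.027
endloop
endfacet
facet normal -0.101 -0.992 -0.077
outer loop
vertex 0.998 0.806 -3.573
vertex 1.258 0.703 -2.581
vertex 0.269 0.824 -2.845
endloop
endfacet
facet normal -0.145 -0.247 -0.958
outer loop
vertex 1.192 1.778 -3.853
vertex 0.998 0.806 -3.573
vertex 0.228 1.488 -3.632
endloop
endfacet
facet normal 0.251 0.771 -0.585
outer loop
vertex 1.571 2.276 -3.035
vertex 1.192 1.778 -3.853
vertex 0.582 2.397 -3.299
endloop
endfacet
facet normal 0.541 0.656 0.526
outer loop
vertex 1.612 1.612 -2.248
vertex 1.571 2.276 -3.035
vertex 0.842 2.294 -2.307
endloop
endfacet
facet normal -0.815 0.528 0.237
outer loop
vertex -3.454 -1.451 4.848
vertex -2.855 -0.586 4.981
vertex -3.714 -0.967 2.873
endloop
endfacet
facet normal -0.565 -0.815 -0.125
outer loop
vertex -1.945 -2.114 2.359
vertex -3.454 -1.451 4.848
vertex -3.714 -0.967 2.873
endloop
endfacet
facet normal -0.815 0.529 0.237
outer loop
vertex -3.714 -0.967 2.873
vertex -2.855 -0.586 4.981
vertex -3.115 -0.103 3.006
endloop
endfacet
facet normal -0.127 0.236 -0.963
outer loop
vertex -3.115 -0.103 3.006
vertex -1.945 -2.114 2.359
vertex -3.714 -0.967 2.873
endloop
endfacet
facet normal 0.127 -0.236 0.963
outer loop
vertex -3.454 -1.451 4.848
vertex -1.086 -1.733 4.467
vertex -2.855 -0.586 4.981
endloop
endfacet
facet normal -0.565 -0.816 -0.125
outer loop
vertex -1.685 -2.597 4.334
vertex -3.454 -1.451 4.848
vertex -1.945 -2.114 2.359
endloop
endfacet
facet normal 0.127 -0.236 0.963
outer loop
vertex -1.685 -2.597 4.334
vertex -1.086 -1.733 4.467
vertex -3.454 -1.451 4.848
endloop
endfacet
facet normal 0.565 0.815 0.125
outer loop
vertex -2.855 -0.586 4.981
vertex -1.086 -1.733 4.467
vertex -3.115 -0.103 3.006
endloop
endfacet
facet normal -0.127 0.236 -0.963
outer loop
vertex -1.346 -1.249 2.492
vertex -1.945 -2.114 2.359
vertex -3.115 -0.103 3.006
endloop
endfacet
facet normal 0.565 0.816 0.126
outer loop
vertex -3.115 -0.103 3.006
vertex -1.086 -1.733 4.467
vertex -1.346 -1.249 2.492
endloop
endfacet
facet normal 0.815 -0.528 -0.237
outer loop
vertex -1.346 -1.249 2.492
vertex -1.685 -2.597 4.334
vertex -1.945 -2.114 2.359
endloop
endfacet
facet normal 0.815 -0.529 -0.237
outer loop
vertex -1.086 -1.733 4.467
vertex -1.685 -2.597 4.334
vertex -1.346 -1.249 2.492
endloop
endfacet

endsolid


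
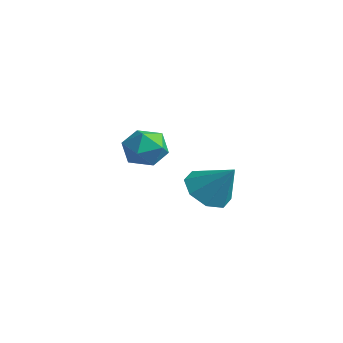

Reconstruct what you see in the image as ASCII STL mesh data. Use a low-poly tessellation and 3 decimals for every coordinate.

solid 
facet normal -0.119 0.208 0.971
outer loop
vertex -3.33 2.712 1.264
vertex -4.034 2.146 1.299
vertex -3.2 1.84 1.467
endloop
endfacet
facet normal 0.566 0.266 0.780
outer loop
vertex -3.33 2.712 1.264
vertex -3.2 1.84 1.467
vertex -2.629 2.264 0.908
endloop
endfacet
facet normal 0.610 0.750 0.256
outer loop
vertex -3.33 2.712 1.264
vertex -2.629 2.264 0.908
vertex -3.111 2.831 0.395
endloop
endfacet
facet normal -0.048 0.991 0.124
outer loop
vertex -3.33 2.712 1.264
vertex -3.111 2.831 0.395
vertex -3.979 2.759 0.636
endloop
endfacet
facet normal -0.500 0.656 0.565
outer loop
vertex -3.33 2.712 1.264
vertex -3.979 2.759 0.636
vertex -4.034 2.146 1.299
endloop
endfacet
facet normal 0.775 -0.363 0.517
outer loop
vertex -2.629 2.264 0.908
vertex -3.2 1.84 1.467
vertex -2.901 1.421 0.724
endloop
endfacet
facet normal -0.334 -0.457 0.825
outer loop
vertex -3.2 1.84 1.467
vertex -4.034 2.146 1.299
vertex -3.769 1.349 0.965
endloop
endfacet
facet normal -0.948 0.269 0.170
outer loop
vertex -4.034 2.146 1.299
vertex -3.979 2.759 0.636
vertex -4.251 1.916 0.452
endloop
endfacet
facet normal -0.218 0.810 -0.545
outer loop
vertex -3.979 2.759 0.636
vertex -3.111 2.831 0.395
vertex -3.68 2.34 -0.107
endloop
endfacet
facet normal 0.845 0.420 -0.331
outer loop
vertex -3.111 2.831 0.395
vertex -2.629 2.264 0.908
vertex -2.846 2.034 0.061
endloop
endfacet
facet normal 0.048 -0.991 -0.124
outer loop
vertex -3.55 1.468 0.096
vertex -2.901 1.421 0.724
vertex -3.769 1.349 0.965
endloop
endfacet
facet normal -0.610 -0.750 -0.256
outer loop
vertex -3.55 1.468 0.096
vertex -3.769 1.349 0.965
vertex -4.251 1.916 0.452
endloop
endfacet
facet normal -0.566 -0.266 -0.780
outer loop
vertex -3.55 1.468 0.096
vertex -4.251 1.916 0.452
vertex -3.68 2.34 -0.107
endloop
endfacet
facet normal 0.119 -0.208 -0.971
outer loop
vertex -3.55 1.468 0.096
vertex -3.68 2.34 -0.107
vertex -2.846 2.034 0.061
endloop
endfacet
facet normal 0.500 -0.656 -0.565
outer loop
vertex -3.55 1.468 0.096
vertex -2.846 2.034 0.061
vertex -2.901 1.421 0.724
endloop
endfacet
facet normal 0.218 -0.810 0.545
outer loop
vertex -3.769 1.349 0.965
vertex -2.901 1.421 0.724
vertex -3.2 1.84 1.467
endloop
endfacet
facet normal -0.845 -0.420 0.331
outer loop
vertex -4.251 1.916 0.452
vertex -3.769 1.349 0.965
vertex -4.034 2.146 1.299
endloop
endfacet
facet normal -0.775 0.363 -0.517
outer loop
vertex -3.68 2.34 -0.107
vertex -4.251 1.916 0.452
vertex -3.979 2.759 0.636
endloop
endfacet
facet normal 0.334 0.457 -0.825
outer loop
vertex -2.846 2.034 0.061
vertex -3.68 2.34 -0.107
vertex -3.111 2.831 0.395
endloop
endfacet
facet normal 0.948 -0.269 -0.170
outer loop
vertex -2.901 1.421 0.724
vertex -2.846 2.034 0.061
vertex -2.629 2.264 0.908
endloop
endfacet
facet normal -0.624 -0.253 -0.739
outer loop
vertex 1.033 2.171 -0.563
vertex 0.356 2.028 0.058
vertex 0.649 2.757 -0.439
endloop
endfacet
facet normal 0.799 0.566 -0.202
outer loop
vertex 1.033 2.171 -0.563
vertex 0.649 2.757 -0.439
vertex 1.304 2.412 1.182
endloop
endfacet
facet normal -0.624 -0.253 -0.739
outer loop
vertex 0.649 2.757 -0.439
vertex 0.356 2.028 0.058
vertex 0.093 2.916 -0.024
endloop
endfacet
facet normal 0.323 0.944 0.071
outer loop
vertex 0.649 2.757 -0.439
vertex 0.093 2.916 -0.024
vertex 1.304 2.412 1.182
endloop
endfacet
facet normal -0.624 -0.253 -0.739
outer loop
vertex 0.093 2.916 -0.024
vertex 0.356 2.028 0.058
vertex -0.309 2.555 0.439
endloop
endfacet
facet normal -0.163 0.842 0.515
outer loop
vertex 0.093 2.916 -0.024
vertex -0.309 2.555 0.439
vertex 1.304 2.412 1.182
endloop
endfacet
facet normal -0.624 -0.253 -0.739
outer loop
vertex -0.309 2.555 0.439
vertex 0.356 2.028 0.058
vertex -0.322 1.885 0.679
endloop
endfacet
facet normal -0.373 0.319 0.871
outer loop
vertex -0.309 2.555 0.439
vertex -0.322 1.885 0.679
vertex 1.304 2.412 1.182
endloop
endfacet
facet normal -0.624 -0.252 -0.740
outer loop
vertex -0.322 1.885 0.679
vertex 0.356 2.028 0.058
vertex 0.062 1.298 0.555
endloop
endfacet
facet normal -0.185 -0.317 0.930
outer loop
vertex -0.322 1.885 0.679
vertex 0.062 1.298 0.555
vertex 1.304 2.412 1.182
endloop
endfacet
facet normal -0.623 -0.253 -0.740
outer loop
vertex 0.062 1.298 0.555
vertex 0.356 2.028 0.058
vertex 0.619 1.139 0.14
endloop
endfacet
facet normal 0.291 -0.695 0.657
outer loop
vertex 0.062 1.298 0.555
vertex 0.619 1.139 0.14
vertex 1.304 2.412 1.182
endloop
endfacet
facet normal -0.624 -0.253 -0.739
outer loop
vertex 0.619 1.139 0.14
vertex 0.356 2.028 0.058
vertex 1.021 1.501 -0.323
endloop
endfacet
facet normal 0.777 -0.592 0.212
outer loop
vertex 0.619 1.139 0.14
vertex 1.021 1.501 -0.323
vertex 1.304 2.412 1.182
endloop
endfacet
facet normal -0.624 -0.254 -0.739
outer loop
vertex 1.021 1.501 -0.323
vertex 0.356 2.028 0.058
vertex 1.033 2.171 -0.563
endloop
endfacet
facet normal 0.987 -0.069 -0.144
outer loop
vertex 1.021 1.501 -0.323
vertex 1.033 2.171 -0.563
vertex 1.304 2.412 1.182
endloop
endfacet

endsolid


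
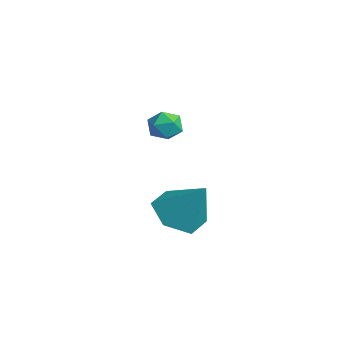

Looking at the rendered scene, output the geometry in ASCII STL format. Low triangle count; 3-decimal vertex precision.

solid 
facet normal 0.305 0.343 0.889
outer loop
vertex -1.177 3.143 0.032
vertex -1.257 2.569 0.281
vertex -0.701 2.728 0.029
endloop
endfacet
facet normal 0.615 0.703 0.357
outer loop
vertex -1.177 3.143 0.032
vertex -0.701 2.728 0.029
vertex -0.812 3.084 -0.48
endloop
endfacet
facet normal 0.101 0.994 -0.042
outer loop
vertex -1.177 3.143 0.032
vertex -0.812 3.084 -0.48
vertex -1.437 3.145 -0.543
endloop
endfacet
facet normal -0.529 0.813 0.242
outer loop
vertex -1.177 3.143 0.032
vertex -1.437 3.145 -0.543
vertex -1.712 2.826 -0.073
endloop
endfacet
facet normal -0.404 0.411 0.817
outer loop
vertex -1.177 3.143 0.032
vertex -1.712 2.826 -0.073
vertex -1.257 2.569 0.281
endloop
endfacet
facet normal 0.971 0.234 -0.048
outer loop
vertex -0.812 3.084 -0.48
vertex -0.701 2.728 0.029
vertex -0.668 2.474 -0.547
endloop
endfacet
facet normal 0.468 -0.348 0.813
outer loop
vertex -0.701 2.728 0.029
vertex -1.257 2.569 0.281
vertex -0.943 2.155 -0.077
endloop
endfacet
facet normal -0.676 -0.236 0.698
outer loop
vertex -1.257 2.569 0.281
vertex -1.712 2.826 -0.073
vertex -1.568 2.216 -0.14
endloop
endfacet
facet normal -0.880 0.415 -0.233
outer loop
vertex -1.712 2.826 -0.073
vertex -1.437 3.145 -0.543
vertex -1.679 2.572 -0.649
endloop
endfacet
facet normal 0.139 0.706 -0.695
outer loop
vertex -1.437 3.145 -0.543
vertex -0.812 3.084 -0.48
vertex -1.123 2.731 -0.901
endloop
endfacet
facet normal 0.529 -0.813 -0.242
outer loop
vertex -1.203 2.157 -0.652
vertex -0.668 2.474 -0.547
vertex -0.943 2.155 -0.077
endloop
endfacet
facet normal -0.101 -0.994 0.042
outer loop
vertex -1.203 2.157 -0.652
vertex -0.943 2.155 -0.077
vertex -1.568 2.216 -0.14
endloop
endfacet
facet normal -0.615 -0.703 -0.357
outer loop
vertex -1.203 2.157 -0.652
vertex -1.568 2.216 -0.14
vertex -1.679 2.572 -0.649
endloop
endfacet
facet normal -0.305 -0.343 -0.889
outer loop
vertex -1.203 2.157 -0.652
vertex -1.679 2.572 -0.649
vertex -1.123 2.731 -0.901
endloop
endfacet
facet normal 0.404 -0.411 -0.817
outer loop
vertex -1.203 2.157 -0.652
vertex -1.123 2.731 -0.901
vertex -0.668 2.474 -0.547
endloop
endfacet
facet normal 0.880 -0.415 0.233
outer loop
vertex -0.943 2.155 -0.077
vertex -0.668 2.474 -0.547
vertex -0.701 2.728 0.029
endloop
endfacet
facet normal -0.139 -0.706 0.695
outer loop
vertex -1.568 2.216 -0.14
vertex -0.943 2.155 -0.077
vertex -1.257 2.569 0.281
endloop
endfacet
facet normal -0.971 -0.234 0.048
outer loop
vertex -1.679 2.572 -0.649
vertex -1.568 2.216 -0.14
vertex -1.712 2.826 -0.073
endloop
endfacet
facet normal -0.468 0.348 -0.813
outer loop
vertex -1.123 2.731 -0.901
vertex -1.679 2.572 -0.649
vertex -1.437 3.145 -0.543
endloop
endfacet
facet normal 0.676 0.236 -0.698
outer loop
vertex -0.668 2.474 -0.547
vertex -1.123 2.731 -0.901
vertex -0.812 3.084 -0.48
endloop
endfacet
facet normal -0.492 -0.313 -0.812
outer loop
vertex -0.793 2.404 -4.56
vertex -1.415 3.223 -4.499
vertex -0.545 3.277 -5.047
endloop
endfacet
facet normal 0.969 -0.241 0.061
outer loop
vertex -0.793 2.404 -4.56
vertex -0.545 3.277 -5.047
vertex -0.545 3.777 -3.061
endloop
endfacet
facet normal -0.492 -0.313 -0.812
outer loop
vertex -0.545 3.277 -5.047
vertex -1.415 3.223 -4.499
vertex -1.167 4.096 -4.986
endloop
endfacet
facet normal 0.782 0.605 -0.152
outer loop
vertex -0.545 3.277 -5.047
vertex -1.167 4.096 -4.986
vertex -0.545 3.777 -3.061
endloop
endfacet
facet normal -0.492 -0.313 -0.812
outer loop
vertex -1.167 4.096 -4.986
vertex -1.415 3.223 -4.499
vertex -2.037 4.041 -4.438
endloop
endfacet
facet normal 0.034 0.988 0.153
outer loop
vertex -1.167 4.096 -4.986
vertex -2.037 4.041 -4.438
vertex -0.545 3.777 -3.061
endloop
endfacet
facet normal -0.492 -0.313 -0.813
outer loop
vertex -2.037 4.041 -4.438
vertex -1.415 3.223 -4.499
vertex -2.286 3.168 -3.951
endloop
endfacet
facet normal -0.526 0.524 0.670
outer loop
vertex -2.037 4.041 -4.438
vertex -2.286 3.168 -3.951
vertex -0.545 3.777 -3.061
endloop
endfacet
facet normal -0.492 -0.313 -0.813
outer loop
vertex -2.286 3.168 -3.951
vertex -1.415 3.223 -4.499
vertex -1.664 2.35 -4.012
endloop
endfacet
facet normal -0.339 -0.323 0.884
outer loop
vertex -2.286 3.168 -3.951
vertex -1.664 2.35 -4.012
vertex -0.545 3.777 -3.061
endloop
endfacet
facet normal -0.492 -0.313 -0.813
outer loop
vertex -1.664 2.35 -4.012
vertex -1.415 3.223 -4.499
vertex -0.793 2.404 -4.56
endloop
endfacet
facet normal 0.408 -0.706 0.579
outer loop
vertex -1.664 2.35 -4.012
vertex -0.793 2.404 -4.56
vertex -0.545 3.777 -3.061
endloop
endfacet

endsolid


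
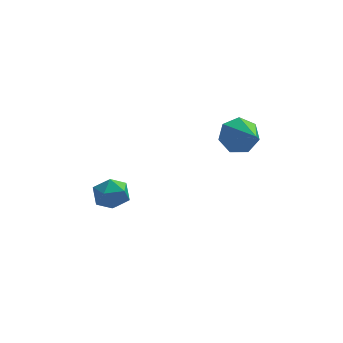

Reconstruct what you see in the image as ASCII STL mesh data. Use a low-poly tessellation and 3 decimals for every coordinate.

solid 
facet normal 0.197 0.687 0.700
outer loop
vertex -4.074 4.55 0.083
vertex -3.915 3.908 0.668
vertex -3.257 4.226 0.171
endloop
endfacet
facet normal 0.363 0.930 0.051
outer loop
vertex -4.074 4.55 0.083
vertex -3.257 4.226 0.171
vertex -3.58 4.396 -0.633
endloop
endfacet
facet normal -0.226 0.909 -0.351
outer loop
vertex -4.074 4.55 0.083
vertex -3.58 4.396 -0.633
vertex -4.437 4.183 -0.633
endloop
endfacet
facet normal -0.757 0.651 0.050
outer loop
vertex -4.074 4.55 0.083
vertex -4.437 4.183 -0.633
vertex -4.644 3.881 0.17
endloop
endfacet
facet normal -0.497 0.514 0.699
outer loop
vertex -4.074 4.55 0.083
vertex -4.644 3.881 0.17
vertex -3.915 3.908 0.668
endloop
endfacet
facet normal 0.842 0.485 -0.236
outer loop
vertex -3.58 4.396 -0.633
vertex -3.257 4.226 0.171
vertex -3.116 3.659 -0.49
endloop
endfacet
facet normal 0.572 0.090 0.815
outer loop
vertex -3.257 4.226 0.171
vertex -3.915 3.908 0.668
vertex -3.323 3.357 0.313
endloop
endfacet
facet normal -0.549 -0.188 0.814
outer loop
vertex -3.915 3.908 0.668
vertex -4.644 3.881 0.17
vertex -4.18 3.144 0.313
endloop
endfacet
facet normal -0.971 0.035 -0.237
outer loop
vertex -4.644 3.881 0.17
vertex -4.437 4.183 -0.633
vertex -4.503 3.314 -0.491
endloop
endfacet
facet normal -0.112 0.450 -0.886
outer loop
vertex -4.437 4.183 -0.633
vertex -3.58 4.396 -0.633
vertex -3.845 3.632 -0.988
endloop
endfacet
facet normal 0.757 -0.651 -0.050
outer loop
vertex -3.686 2.99 -0.403
vertex -3.116 3.659 -0.49
vertex -3.323 3.357 0.313
endloop
endfacet
facet normal 0.226 -0.909 0.351
outer loop
vertex -3.686 2.99 -0.403
vertex -3.323 3.357 0.313
vertex -4.18 3.144 0.313
endloop
endfacet
facet normal -0.363 -0.930 -0.051
outer loop
vertex -3.686 2.99 -0.403
vertex -4.18 3.144 0.313
vertex -4.503 3.314 -0.491
endloop
endfacet
facet normal -0.197 -0.687 -0.700
outer loop
vertex -3.686 2.99 -0.403
vertex -4.503 3.314 -0.491
vertex -3.845 3.632 -0.988
endloop
endfacet
facet normal 0.497 -0.514 -0.699
outer loop
vertex -3.686 2.99 -0.403
vertex -3.845 3.632 -0.988
vertex -3.116 3.659 -0.49
endloop
endfacet
facet normal 0.971 -0.035 0.237
outer loop
vertex -3.323 3.357 0.313
vertex -3.116 3.659 -0.49
vertex -3.257 4.226 0.171
endloop
endfacet
facet normal 0.112 -0.450 0.886
outer loop
vertex -4.18 3.144 0.313
vertex -3.323 3.357 0.313
vertex -3.915 3.908 0.668
endloop
endfacet
facet normal -0.842 -0.485 0.236
outer loop
vertex -4.503 3.314 -0.491
vertex -4.18 3.144 0.313
vertex -4.644 3.881 0.17
endloop
endfacet
facet normal -0.572 -0.090 -0.815
outer loop
vertex -3.845 3.632 -0.988
vertex -4.503 3.314 -0.491
vertex -4.437 4.183 -0.633
endloop
endfacet
facet normal 0.549 0.188 -0.814
outer loop
vertex -3.116 3.659 -0.49
vertex -3.845 3.632 -0.988
vertex -3.58 4.396 -0.633
endloop
endfacet
facet normal -0.315 0.795 -0.519
outer loop
vertex 1.802 3.831 2.362
vertex 1.434 4.191 3.137
vertex 2.291 4.307 2.794
endloop
endfacet
facet normal 0.796 -0.449 -0.407
outer loop
vertex 1.802 3.831 2.362
vertex 2.291 4.307 2.794
vertex 2.046 2.649 4.143
endloop
endfacet
facet normal -0.315 0.795 -0.518
outer loop
vertex 2.291 4.307 2.794
vertex 1.434 4.191 3.137
vertex 2.135 4.695 3.484
endloop
endfacet
facet normal 0.978 0.024 0.207
outer loop
vertex 2.291 4.307 2.794
vertex 2.135 4.695 3.484
vertex 2.046 2.649 4.143
endloop
endfacet
facet normal -0.315 0.795 -0.518
outer loop
vertex 2.135 4.695 3.484
vertex 1.434 4.191 3.137
vertex 1.452 4.704 3.913
endloop
endfacet
facet normal 0.518 0.242 0.820
outer loop
vertex 2.135 4.695 3.484
vertex 1.452 4.704 3.913
vertex 2.046 2.649 4.143
endloop
endfacet
facet normal -0.315 0.795 -0.518
outer loop
vertex 1.452 4.704 3.913
vertex 1.434 4.191 3.137
vertex 0.755 4.327 3.758
endloop
endfacet
facet normal -0.237 0.040 0.971
outer loop
vertex 1.452 4.704 3.913
vertex 0.755 4.327 3.758
vertex 2.046 2.649 4.143
endloop
endfacet
facet normal -0.315 0.795 -0.518
outer loop
vertex 0.755 4.327 3.758
vertex 1.434 4.191 3.137
vertex 0.57 3.848 3.135
endloop
endfacet
facet normal -0.721 -0.430 0.544
outer loop
vertex 0.755 4.327 3.758
vertex 0.57 3.848 3.135
vertex 2.046 2.649 4.143
endloop
endfacet
facet normal -0.314 0.795 -0.519
outer loop
vertex 0.57 3.848 3.135
vertex 1.434 4.191 3.137
vertex 1.036 3.627 2.514
endloop
endfacet
facet normal -0.567 -0.812 -0.136
outer loop
vertex 0.57 3.848 3.135
vertex 1.036 3.627 2.514
vertex 2.046 2.649 4.143
endloop
endfacet
facet normal -0.315 0.795 -0.519
outer loop
vertex 1.036 3.627 2.514
vertex 1.434 4.191 3.137
vertex 1.802 3.831 2.362
endloop
endfacet
facet normal 0.108 -0.821 -0.560
outer loop
vertex 1.036 3.627 2.514
vertex 1.802 3.831 2.362
vertex 2.046 2.649 4.143
endloop
endfacet

endsolid


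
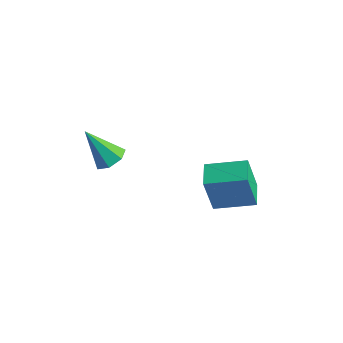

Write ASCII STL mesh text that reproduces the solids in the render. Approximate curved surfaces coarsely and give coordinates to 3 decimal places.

solid 
facet normal -0.635 0.765 0.103
outer loop
vertex 0.491 -1.365 -1.81
vertex 1.969 -0.194 -1.397
vertex 0.698 -0.927 -3.792
endloop
endfacet
facet normal -0.765 -0.607 -0.214
outer loop
vertex 1.511 -1.906 -3.923
vertex 0.491 -1.365 -1.81
vertex 0.698 -0.927 -3.792
endloop
endfacet
facet normal -0.635 0.765 0.103
outer loop
vertex 0.698 -0.927 -3.792
vertex 1.969 -0.194 -1.397
vertex 2.176 0.244 -3.378
endloop
endfacet
facet normal 0.102 0.215 -0.971
outer loop
vertex 2.176 0.244 -3.378
vertex 1.511 -1.906 -3.923
vertex 0.698 -0.927 -3.792
endloop
endfacet
facet normal -0.102 -0.214 0.971
outer loop
vertex 0.491 -1.365 -1.81
vertex 2.782 -1.173 -1.528
vertex 1.969 -0.194 -1.397
endloop
endfacet
facet normal -0.765 -0.607 -0.214
outer loop
vertex 1.304 -2.344 -1.942
vertex 0.491 -1.365 -1.81
vertex 1.511 -1.906 -3.923
endloop
endfacet
facet normal -0.102 -0.215 0.971
outer loop
vertex 1.304 -2.344 -1.942
vertex 2.782 -1.173 -1.528
vertex 0.491 -1.365 -1.81
endloop
endfacet
facet normal 0.765 0.607 0.214
outer loop
vertex 1.969 -0.194 -1.397
vertex 2.782 -1.173 -1.528
vertex 2.176 0.244 -3.378
endloop
endfacet
facet normal 0.101 0.215 -0.971
outer loop
vertex 2.989 -0.735 -3.51
vertex 1.511 -1.906 -3.923
vertex 2.176 0.244 -3.378
endloop
endfacet
facet normal 0.765 0.607 0.214
outer loop
vertex 2.176 0.244 -3.378
vertex 2.782 -1.173 -1.528
vertex 2.989 -0.735 -3.51
endloop
endfacet
facet normal 0.635 -0.765 -0.103
outer loop
vertex 2.989 -0.735 -3.51
vertex 1.304 -2.344 -1.942
vertex 1.511 -1.906 -3.923
endloop
endfacet
facet normal 0.635 -0.765 -0.103
outer loop
vertex 2.782 -1.173 -1.528
vertex 1.304 -2.344 -1.942
vertex 2.989 -0.735 -3.51
endloop
endfacet
facet normal 0.494 0.260 -0.830
outer loop
vertex -2.636 -3.256 -2.094
vertex -3.332 -3.258 -2.509
vertex -2.984 -2.645 -2.11
endloop
endfacet
facet normal 0.505 0.309 0.806
outer loop
vertex -2.636 -3.256 -2.094
vertex -2.984 -2.645 -2.11
vertex -4.328 -3.782 -0.831
endloop
endfacet
facet normal 0.493 0.260 -0.830
outer loop
vertex -2.984 -2.645 -2.11
vertex -3.332 -3.258 -2.509
vertex -3.594 -2.496 -2.426
endloop
endfacet
facet normal -0.112 0.798 0.592
outer loop
vertex -2.984 -2.645 -2.11
vertex -3.594 -2.496 -2.426
vertex -4.328 -3.782 -0.831
endloop
endfacet
facet normal 0.493 0.260 -0.830
outer loop
vertex -3.594 -2.496 -2.426
vertex -3.332 -3.258 -2.509
vertex -4.006 -2.921 -2.804
endloop
endfacet
facet normal -0.772 0.620 0.144
outer loop
vertex -3.594 -2.496 -2.426
vertex -4.006 -2.921 -2.804
vertex -4.328 -3.782 -0.831
endloop
endfacet
facet normal 0.493 0.260 -0.830
outer loop
vertex -4.006 -2.921 -2.804
vertex -3.332 -3.258 -2.509
vertex -3.911 -3.6 -2.96
endloop
endfacet
facet normal -0.976 -0.091 -0.199
outer loop
vertex -4.006 -2.921 -2.804
vertex -3.911 -3.6 -2.96
vertex -4.328 -3.782 -0.831
endloop
endfacet
facet normal 0.494 0.258 -0.830
outer loop
vertex -3.911 -3.6 -2.96
vertex -3.332 -3.258 -2.509
vertex -3.38 -4.022 -2.775
endloop
endfacet
facet normal -0.573 -0.800 -0.181
outer loop
vertex -3.911 -3.6 -2.96
vertex -3.38 -4.022 -2.775
vertex -4.328 -3.782 -0.831
endloop
endfacet
facet normal 0.493 0.258 -0.831
outer loop
vertex -3.38 -4.022 -2.775
vertex -3.332 -3.258 -2.509
vertex -2.812 -3.868 -2.39
endloop
endfacet
facet normal 0.137 -0.973 0.187
outer loop
vertex -3.38 -4.022 -2.775
vertex -2.812 -3.868 -2.39
vertex -4.328 -3.782 -0.831
endloop
endfacet
facet normal 0.494 0.259 -0.830
outer loop
vertex -2.812 -3.868 -2.39
vertex -3.332 -3.258 -2.509
vertex -2.636 -3.256 -2.094
endloop
endfacet
facet normal 0.616 -0.479 0.625
outer loop
vertex -2.812 -3.868 -2.39
vertex -2.636 -3.256 -2.094
vertex -4.328 -3.782 -0.831
endloop
endfacet

endsolid


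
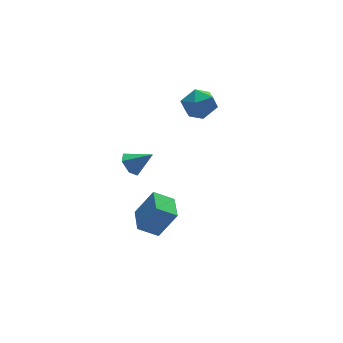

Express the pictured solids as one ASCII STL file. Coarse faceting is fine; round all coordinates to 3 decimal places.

solid 
facet normal -0.713 0.373 -0.594
outer loop
vertex -0.157 4.326 -3.171
vertex -0.751 4.174 -2.554
vertex -0.332 4.937 -2.577
endloop
endfacet
facet normal 0.909 0.394 -0.137
outer loop
vertex -0.157 4.326 -3.171
vertex -0.332 4.937 -2.577
vertex 0.411 3.566 -1.586
endloop
endfacet
facet normal -0.713 0.373 -0.594
outer loop
vertex -0.332 4.937 -2.577
vertex -0.751 4.174 -2.554
vertex -0.926 4.785 -1.96
endloop
endfacet
facet normal 0.445 0.670 0.594
outer loop
vertex -0.332 4.937 -2.577
vertex -0.926 4.785 -1.96
vertex 0.411 3.566 -1.586
endloop
endfacet
facet normal -0.712 0.374 -0.594
outer loop
vertex -0.926 4.785 -1.96
vertex -0.751 4.174 -2.554
vertex -1.345 4.023 -1.937
endloop
endfacet
facet normal -0.164 0.120 0.979
outer loop
vertex -0.926 4.785 -1.96
vertex -1.345 4.023 -1.937
vertex 0.411 3.566 -1.586
endloop
endfacet
facet normal -0.712 0.373 -0.595
outer loop
vertex -1.345 4.023 -1.937
vertex -0.751 4.174 -2.554
vertex -1.169 3.412 -2.531
endloop
endfacet
facet normal -0.311 -0.707 0.635
outer loop
vertex -1.345 4.023 -1.937
vertex -1.169 3.412 -2.531
vertex 0.411 3.566 -1.586
endloop
endfacet
facet normal -0.712 0.373 -0.595
outer loop
vertex -1.169 3.412 -2.531
vertex -0.751 4.174 -2.554
vertex -0.575 3.563 -3.148
endloop
endfacet
facet normal 0.152 -0.984 -0.094
outer loop
vertex -1.169 3.412 -2.531
vertex -0.575 3.563 -3.148
vertex 0.411 3.566 -1.586
endloop
endfacet
facet normal -0.713 0.373 -0.594
outer loop
vertex -0.575 3.563 -3.148
vertex -0.751 4.174 -2.554
vertex -0.157 4.326 -3.171
endloop
endfacet
facet normal 0.763 -0.432 -0.481
outer loop
vertex -0.575 3.563 -3.148
vertex -0.157 4.326 -3.171
vertex 0.411 3.566 -1.586
endloop
endfacet
facet normal -0.503 0.169 -0.848
outer loop
vertex -3.793 -3.722 -0.946
vertex -3.257 -2.173 -0.955
vertex -2.713 -4.101 -1.662
endloop
endfacet
facet normal -0.328 -0.945 0.006
outer loop
vertex -1.743 -4.427 -0.025
vertex -3.793 -3.722 -0.946
vertex -2.713 -4.101 -1.662
endloop
endfacet
facet normal -0.502 0.169 -0.848
outer loop
vertex -2.713 -4.101 -1.662
vertex -3.257 -2.173 -0.955
vertex -2.176 -2.551 -1.67
endloop
endfacet
facet normal 0.800 -0.280 -0.530
outer loop
vertex -2.176 -2.551 -1.67
vertex -1.743 -4.427 -0.025
vertex -2.713 -4.101 -1.662
endloop
endfacet
facet normal -0.800 0.280 0.530
outer loop
vertex -3.793 -3.722 -0.946
vertex -2.287 -2.499 0.682
vertex -3.257 -2.173 -0.955
endloop
endfacet
facet normal -0.327 -0.945 0.005
outer loop
vertex -2.824 -4.049 0.69
vertex -3.793 -3.722 -0.946
vertex -1.743 -4.427 -0.025
endloop
endfacet
facet normal -0.800 0.280 0.530
outer loop
vertex -2.824 -4.049 0.69
vertex -2.287 -2.499 0.682
vertex -3.793 -3.722 -0.946
endloop
endfacet
facet normal 0.327 0.945 -0.005
outer loop
vertex -3.257 -2.173 -0.955
vertex -2.287 -2.499 0.682
vertex -2.176 -2.551 -1.67
endloop
endfacet
facet normal 0.800 -0.280 -0.530
outer loop
vertex -1.207 -2.878 -0.034
vertex -1.743 -4.427 -0.025
vertex -2.176 -2.551 -1.67
endloop
endfacet
facet normal 0.328 0.945 -0.005
outer loop
vertex -2.176 -2.551 -1.67
vertex -2.287 -2.499 0.682
vertex -1.207 -2.878 -0.034
endloop
endfacet
facet normal 0.502 -0.169 0.848
outer loop
vertex -1.207 -2.878 -0.034
vertex -2.824 -4.049 0.69
vertex -1.743 -4.427 -0.025
endloop
endfacet
facet normal 0.502 -0.170 0.848
outer loop
vertex -2.287 -2.499 0.682
vertex -2.824 -4.049 0.69
vertex -1.207 -2.878 -0.034
endloop
endfacet
facet normal -0.637 0.760 -0.129
outer loop
vertex 2.893 4.389 0.904
vertex 2.489 4.239 2.011
vertex 3.403 4.97 1.806
endloop
endfacet
facet normal -0.047 0.852 -0.522
outer loop
vertex 2.893 4.389 0.904
vertex 3.403 4.97 1.806
vertex 4.076 4.486 0.955
endloop
endfacet
facet normal 0.017 0.290 -0.957
outer loop
vertex 2.893 4.389 0.904
vertex 4.076 4.486 0.955
vertex 3.578 3.457 0.634
endloop
endfacet
facet normal -0.531 -0.149 -0.834
outer loop
vertex 2.893 4.389 0.904
vertex 3.578 3.457 0.634
vertex 2.597 3.304 1.286
endloop
endfacet
facet normal -0.936 0.142 -0.322
outer loop
vertex 2.893 4.389 0.904
vertex 2.597 3.304 1.286
vertex 2.489 4.239 2.011
endloop
endfacet
facet normal 0.513 0.854 -0.080
outer loop
vertex 4.076 4.486 0.955
vertex 3.403 4.97 1.806
vertex 4.403 4.396 2.094
endloop
endfacet
facet normal -0.440 0.706 0.555
outer loop
vertex 3.403 4.97 1.806
vertex 2.489 4.239 2.011
vertex 3.422 4.243 2.746
endloop
endfacet
facet normal -0.924 -0.295 0.242
outer loop
vertex 2.489 4.239 2.011
vertex 2.597 3.304 1.286
vertex 2.924 3.214 2.425
endloop
endfacet
facet normal -0.270 -0.764 -0.586
outer loop
vertex 2.597 3.304 1.286
vertex 3.578 3.457 0.634
vertex 3.597 2.73 1.574
endloop
endfacet
facet normal 0.618 -0.054 -0.784
outer loop
vertex 3.578 3.457 0.634
vertex 4.076 4.486 0.955
vertex 4.511 3.461 1.369
endloop
endfacet
facet normal 0.531 0.149 0.834
outer loop
vertex 4.107 3.311 2.476
vertex 4.403 4.396 2.094
vertex 3.422 4.243 2.746
endloop
endfacet
facet normal -0.017 -0.290 0.957
outer loop
vertex 4.107 3.311 2.476
vertex 3.422 4.243 2.746
vertex 2.924 3.214 2.425
endloop
endfacet
facet normal 0.047 -0.852 0.522
outer loop
vertex 4.107 3.311 2.476
vertex 2.924 3.214 2.425
vertex 3.597 2.73 1.574
endloop
endfacet
facet normal 0.637 -0.760 0.129
outer loop
vertex 4.107 3.311 2.476
vertex 3.597 2.73 1.574
vertex 4.511 3.461 1.369
endloop
endfacet
facet normal 0.936 -0.142 0.322
outer loop
vertex 4.107 3.311 2.476
vertex 4.511 3.461 1.369
vertex 4.403 4.396 2.094
endloop
endfacet
facet normal 0.270 0.764 0.586
outer loop
vertex 3.422 4.243 2.746
vertex 4.403 4.396 2.094
vertex 3.403 4.97 1.806
endloop
endfacet
facet normal -0.618 0.054 0.784
outer loop
vertex 2.924 3.214 2.425
vertex 3.422 4.243 2.746
vertex 2.489 4.239 2.011
endloop
endfacet
facet normal -0.513 -0.854 0.080
outer loop
vertex 3.597 2.73 1.574
vertex 2.924 3.214 2.425
vertex 2.597 3.304 1.286
endloop
endfacet
facet normal 0.440 -0.706 -0.555
outer loop
vertex 4.511 3.461 1.369
vertex 3.597 2.73 1.574
vertex 3.578 3.457 0.634
endloop
endfacet
facet normal 0.924 0.295 -0.242
outer loop
vertex 4.403 4.396 2.094
vertex 4.511 3.461 1.369
vertex 4.076 4.486 0.955
endloop
endfacet

endsolid


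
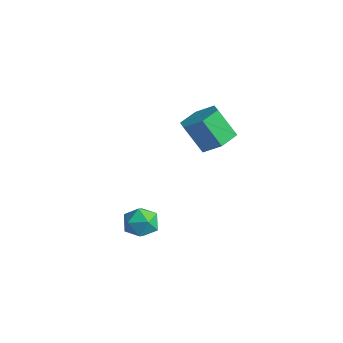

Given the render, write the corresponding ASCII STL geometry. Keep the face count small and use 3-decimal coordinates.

solid 
facet normal -0.247 0.572 0.782
outer loop
vertex 2.713 -3.014 -2.077
vertex 1.962 -3.178 -2.194
vertex 2.39 -3.63 -1.728
endloop
endfacet
facet normal 0.400 0.284 0.871
outer loop
vertex 2.713 -3.014 -2.077
vertex 2.39 -3.63 -1.728
vertex 3.102 -3.686 -2.037
endloop
endfacet
facet normal 0.810 0.488 0.325
outer loop
vertex 2.713 -3.014 -2.077
vertex 3.102 -3.686 -2.037
vertex 3.114 -3.269 -2.693
endloop
endfacet
facet normal 0.417 0.903 -0.102
outer loop
vertex 2.713 -3.014 -2.077
vertex 3.114 -3.269 -2.693
vertex 2.409 -2.954 -2.79
endloop
endfacet
facet normal -0.237 0.955 0.181
outer loop
vertex 2.713 -3.014 -2.077
vertex 2.409 -2.954 -2.79
vertex 1.962 -3.178 -2.194
endloop
endfacet
facet normal 0.332 -0.427 0.841
outer loop
vertex 3.102 -3.686 -2.037
vertex 2.39 -3.63 -1.728
vertex 2.591 -4.266 -2.13
endloop
endfacet
facet normal -0.716 0.041 0.697
outer loop
vertex 2.39 -3.63 -1.728
vertex 1.962 -3.178 -2.194
vertex 1.886 -3.951 -2.227
endloop
endfacet
facet normal -0.699 0.660 -0.276
outer loop
vertex 1.962 -3.178 -2.194
vertex 2.409 -2.954 -2.79
vertex 1.898 -3.534 -2.883
endloop
endfacet
facet normal 0.359 0.577 -0.734
outer loop
vertex 2.409 -2.954 -2.79
vertex 3.114 -3.269 -2.693
vertex 2.61 -3.59 -3.192
endloop
endfacet
facet normal 0.994 -0.096 -0.043
outer loop
vertex 3.114 -3.269 -2.693
vertex 3.102 -3.686 -2.037
vertex 3.038 -4.042 -2.726
endloop
endfacet
facet normal -0.417 -0.903 0.102
outer loop
vertex 2.287 -4.206 -2.843
vertex 2.591 -4.266 -2.13
vertex 1.886 -3.951 -2.227
endloop
endfacet
facet normal -0.810 -0.488 -0.325
outer loop
vertex 2.287 -4.206 -2.843
vertex 1.886 -3.951 -2.227
vertex 1.898 -3.534 -2.883
endloop
endfacet
facet normal -0.400 -0.284 -0.871
outer loop
vertex 2.287 -4.206 -2.843
vertex 1.898 -3.534 -2.883
vertex 2.61 -3.59 -3.192
endloop
endfacet
facet normal 0.247 -0.572 -0.782
outer loop
vertex 2.287 -4.206 -2.843
vertex 2.61 -3.59 -3.192
vertex 3.038 -4.042 -2.726
endloop
endfacet
facet normal 0.237 -0.955 -0.181
outer loop
vertex 2.287 -4.206 -2.843
vertex 3.038 -4.042 -2.726
vertex 2.591 -4.266 -2.13
endloop
endfacet
facet normal -0.359 -0.577 0.734
outer loop
vertex 1.886 -3.951 -2.227
vertex 2.591 -4.266 -2.13
vertex 2.39 -3.63 -1.728
endloop
endfacet
facet normal -0.994 0.096 0.043
outer loop
vertex 1.898 -3.534 -2.883
vertex 1.886 -3.951 -2.227
vertex 1.962 -3.178 -2.194
endloop
endfacet
facet normal -0.332 0.427 -0.841
outer loop
vertex 2.61 -3.59 -3.192
vertex 1.898 -3.534 -2.883
vertex 2.409 -2.954 -2.79
endloop
endfacet
facet normal 0.716 -0.041 -0.697
outer loop
vertex 3.038 -4.042 -2.726
vertex 2.61 -3.59 -3.192
vertex 3.114 -3.269 -2.693
endloop
endfacet
facet normal 0.699 -0.660 0.276
outer loop
vertex 2.591 -4.266 -2.13
vertex 3.038 -4.042 -2.726
vertex 3.102 -3.686 -2.037
endloop
endfacet
facet normal 0.490 0.275 -0.827
outer loop
vertex 1.528 0.945 -0.601
vertex 0.763 1.343 -0.922
vertex 1.354 1.828 -0.411
endloop
endfacet
facet normal 0.851 0.055 0.523
outer loop
vertex 1.528 0.945 -0.601
vertex 1.354 1.828 -0.411
vertex 0.802 0.539 0.624
endloop
endfacet
facet normal 0.851 0.055 0.523
outer loop
vertex 0.802 0.539 0.624
vertex 1.354 1.828 -0.411
vertex 0.628 1.422 0.814
endloop
endfacet
facet normal -0.491 -0.275 0.827
outer loop
vertex 0.802 0.539 0.624
vertex 0.628 1.422 0.814
vertex 0.037 0.937 0.302
endloop
endfacet
facet normal 0.490 0.274 -0.827
outer loop
vertex 1.354 1.828 -0.411
vertex 0.763 1.343 -0.922
vertex 0.59 2.226 -0.732
endloop
endfacet
facet normal 0.262 0.859 0.440
outer loop
vertex 1.354 1.828 -0.411
vertex 0.59 2.226 -0.732
vertex 0.628 1.422 0.814
endloop
endfacet
facet normal 0.262 0.859 0.440
outer loop
vertex 0.628 1.422 0.814
vertex 0.59 2.226 -0.732
vertex -0.137 1.82 0.492
endloop
endfacet
facet normal -0.491 -0.275 0.827
outer loop
vertex 0.628 1.422 0.814
vertex -0.137 1.82 0.492
vertex 0.037 0.937 0.302
endloop
endfacet
facet normal 0.491 0.274 -0.827
outer loop
vertex 0.59 2.226 -0.732
vertex 0.763 1.343 -0.922
vertex -0.002 1.741 -1.244
endloop
endfacet
facet normal -0.588 0.805 -0.082
outer loop
vertex 0.59 2.226 -0.732
vertex -0.002 1.741 -1.244
vertex -0.137 1.82 0.492
endloop
endfacet
facet normal -0.589 0.804 -0.082
outer loop
vertex -0.137 1.82 0.492
vertex -0.002 1.741 -1.244
vertex -0.728 1.335 -0.019
endloop
endfacet
facet normal -0.490 -0.275 0.827
outer loop
vertex -0.137 1.82 0.492
vertex -0.728 1.335 -0.019
vertex 0.037 0.937 0.302
endloop
endfacet
facet normal 0.491 0.275 -0.827
outer loop
vertex -0.002 1.741 -1.244
vertex 0.763 1.343 -0.922
vertex 0.172 0.858 -1.434
endloop
endfacet
facet normal -0.851 -0.055 -0.523
outer loop
vertex -0.002 1.741 -1.244
vertex 0.172 0.858 -1.434
vertex -0.728 1.335 -0.019
endloop
endfacet
facet normal -0.851 -0.055 -0.523
outer loop
vertex -0.728 1.335 -0.019
vertex 0.172 0.858 -1.434
vertex -0.554 0.452 -0.209
endloop
endfacet
facet normal -0.490 -0.275 0.827
outer loop
vertex -0.728 1.335 -0.019
vertex -0.554 0.452 -0.209
vertex 0.037 0.937 0.302
endloop
endfacet
facet normal 0.491 0.275 -0.827
outer loop
vertex 0.172 0.858 -1.434
vertex 0.763 1.343 -0.922
vertex 0.937 0.46 -1.112
endloop
endfacet
facet normal -0.262 -0.859 -0.440
outer loop
vertex 0.172 0.858 -1.434
vertex 0.937 0.46 -1.112
vertex -0.554 0.452 -0.209
endloop
endfacet
facet normal -0.262 -0.859 -0.441
outer loop
vertex -0.554 0.452 -0.209
vertex 0.937 0.46 -1.112
vertex 0.21 0.054 0.112
endloop
endfacet
facet normal -0.490 -0.274 0.827
outer loop
vertex -0.554 0.452 -0.209
vertex 0.21 0.054 0.112
vertex 0.037 0.937 0.302
endloop
endfacet
facet normal 0.490 0.275 -0.827
outer loop
vertex 0.937 0.46 -1.112
vertex 0.763 1.343 -0.922
vertex 1.528 0.945 -0.601
endloop
endfacet
facet normal 0.588 -0.804 0.083
outer loop
vertex 0.937 0.46 -1.112
vertex 1.528 0.945 -0.601
vertex 0.21 0.054 0.112
endloop
endfacet
facet normal 0.588 -0.805 0.082
outer loop
vertex 0.21 0.054 0.112
vertex 1.528 0.945 -0.601
vertex 0.802 0.539 0.624
endloop
endfacet
facet normal -0.491 -0.274 0.827
outer loop
vertex 0.21 0.054 0.112
vertex 0.802 0.539 0.624
vertex 0.037 0.937 0.302
endloop
endfacet

endsolid
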